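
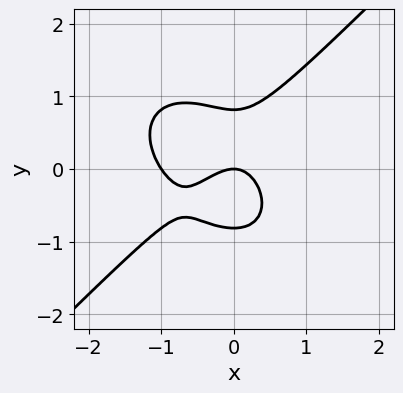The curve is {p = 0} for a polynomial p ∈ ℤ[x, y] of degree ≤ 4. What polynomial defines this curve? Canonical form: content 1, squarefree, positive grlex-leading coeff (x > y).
3*x^3 - 3*y^3 + 3*x^2 + 2*y

(a) The degree is 3 — the shape is more complex than any degree-2 curve.
(b) Checking where it meets the axes: one y-axis crossing is at y = 0; among the integer gridlines, it crosses the x-axis at x ∈ {-1, 0}.
(c) Putting this together gives p.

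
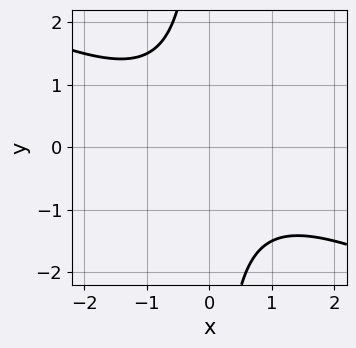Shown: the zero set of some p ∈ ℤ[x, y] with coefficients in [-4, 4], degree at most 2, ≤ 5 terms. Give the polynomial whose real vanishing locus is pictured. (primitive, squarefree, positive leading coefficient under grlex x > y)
First, deg p = 2.
Next, from the axis intercepts and sections: no x-intercept at any integer in the box; the curve avoids every integer y-axis point in the box.
Finally, together with the visible shape, these determine p as stated.

x^2 + 2*x*y + 2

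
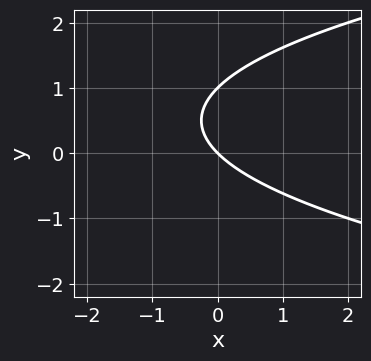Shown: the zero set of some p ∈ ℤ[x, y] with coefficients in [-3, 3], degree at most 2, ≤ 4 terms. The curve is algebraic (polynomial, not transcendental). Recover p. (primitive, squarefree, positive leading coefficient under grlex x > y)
y^2 - x - y

(a) deg p = 2. A generic line meets the curve in up to 2 points.
(b) Checking where it meets the axes: among the integer gridlines, it crosses the y-axis at y ∈ {0, 1}; it crosses the x-axis at the gridline x = 0.
(c) Solving for integer coefficients yields p as stated.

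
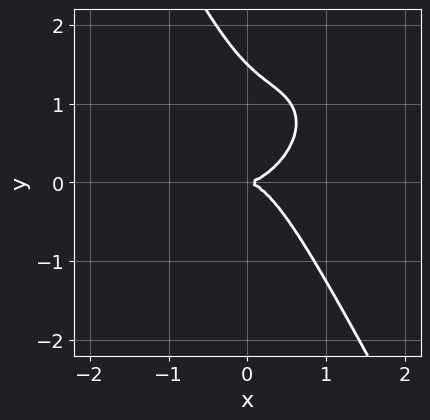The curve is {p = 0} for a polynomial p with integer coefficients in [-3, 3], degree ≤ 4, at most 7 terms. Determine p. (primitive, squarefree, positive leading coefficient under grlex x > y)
3*x^3 - 2*x^2*y + 2*x*y^2 + 2*y^3 - 3*y^2

Degree: the shape is more complex than any degree-2 curve, so deg p = 3.
From the visible intercepts: one y-axis crossing is at y = 0; it meets the x-axis at x = 0 (among the integer gridlines).
Matching integer coefficients to the picture gives p.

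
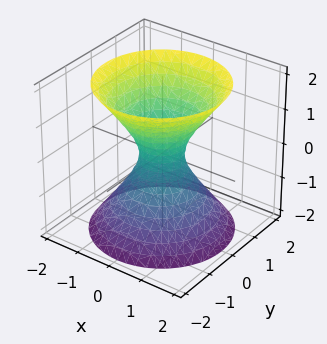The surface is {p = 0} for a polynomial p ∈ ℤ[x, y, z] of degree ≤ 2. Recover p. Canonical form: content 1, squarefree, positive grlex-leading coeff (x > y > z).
3*x^2 + 3*y^2 - 2*z^2 - 1

(a) deg p = 2. One connected sheet with a waist; a quadric.
(b) Symmetries: the z-axis is an axis of rotation, so x and y enter only as x² + y²; the z ↦ −z reflection is a symmetry, so z appears only in even powers.
(c) Against the integer gridlines: the surface avoids every integer z-axis point in the box; a circular section at z = -1 has radius exactly 1.
(d) Fitting integer coefficients to these (and the overall shape) gives p.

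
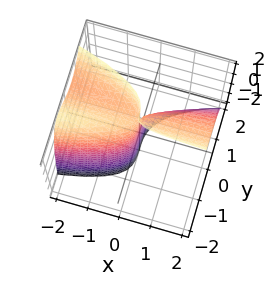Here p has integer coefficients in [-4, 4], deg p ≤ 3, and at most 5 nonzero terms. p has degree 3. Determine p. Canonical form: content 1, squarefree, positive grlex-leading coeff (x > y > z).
Degree: the shape is more complex than any degree-2 surface, so deg p = 3.
From the axis intercepts and sections: it crosses the x-axis at the gridline x = 0; the visible z-axis segment lies entirely on the surface; it meets the y-axis at y = 0 (among the integer gridlines).
Assembling these constraints gives the stated polynomial.

x*y*z + 3*y^3 + 2*x*z - 3*x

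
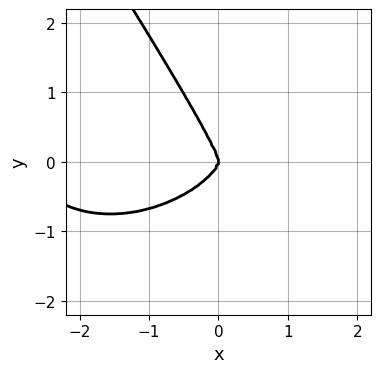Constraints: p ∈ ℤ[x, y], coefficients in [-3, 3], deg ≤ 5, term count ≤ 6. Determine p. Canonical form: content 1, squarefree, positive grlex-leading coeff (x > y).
x^4 + x^3*y + 3*x*y^3 + 2*y^4 + 3*x^3

First, deg p = 4.
Next, from the axis intercepts and sections: it crosses the y-axis at the gridline y = 0; it meets the x-axis at x = 0 (among the integer gridlines).
Finally, assembling these constraints gives the stated polynomial.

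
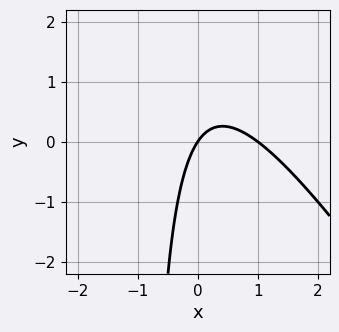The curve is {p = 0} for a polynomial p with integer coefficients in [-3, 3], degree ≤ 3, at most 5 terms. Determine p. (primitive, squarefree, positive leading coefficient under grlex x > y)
3*x^2 + 2*x*y - 3*x + 2*y

(a) The degree is 2 — the shape is more complex than any degree-1 curve.
(b) Observable constraints: the x-axis gridline crossings are at x ∈ {0, 1}; it crosses the y-axis at the gridline y = 0.
(c) Matching integer coefficients to the picture gives p.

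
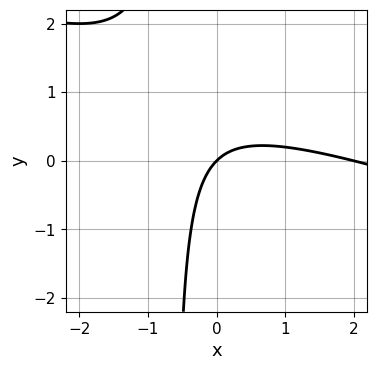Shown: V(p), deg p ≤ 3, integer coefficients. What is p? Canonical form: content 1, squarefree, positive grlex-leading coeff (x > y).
x^2 + 3*x*y - 2*x + 2*y

1. The degree is 2 — no degree-1 curve has this shape.
2. From the visible intercepts: among the integer gridlines, it crosses the x-axis at x ∈ {0, 2}; it crosses the y-axis at the gridline y = 0.
3. Putting this together gives p.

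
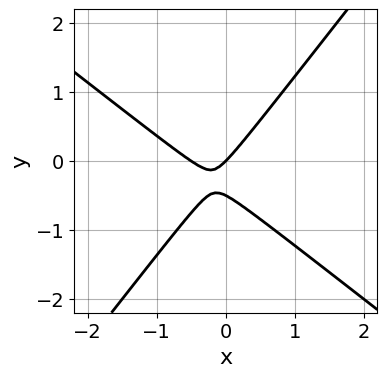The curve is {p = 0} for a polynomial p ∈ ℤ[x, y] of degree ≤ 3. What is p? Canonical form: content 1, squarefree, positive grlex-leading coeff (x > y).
2*x^2 + x*y - 2*y^2 + x - y

1. The degree is 2 — the shape is more complex than any degree-1 curve.
2. Checking where it meets the axes: it meets the y-axis at y = 0 (among the integer gridlines); one x-axis crossing is at x = 0.
3. Assembling these constraints gives the stated polynomial.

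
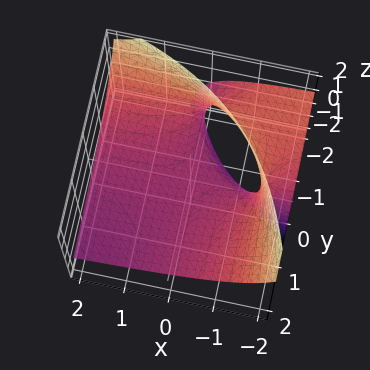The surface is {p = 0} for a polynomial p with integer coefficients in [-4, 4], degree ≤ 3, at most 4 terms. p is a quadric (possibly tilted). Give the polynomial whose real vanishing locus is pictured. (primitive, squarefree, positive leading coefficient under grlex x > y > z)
x*y + 2*x*z + 2*y*z + 3*z

(a) The degree is 2 — the shape is more complex than any degree-1 surface.
(b) Checking where it meets the axes: the visible y-axis segment lies entirely on the surface; it meets the z-axis at z = 0 (among the integer gridlines); the visible x-axis segment lies entirely on the surface.
(c) Fitting integer coefficients to these (and the overall shape) gives p.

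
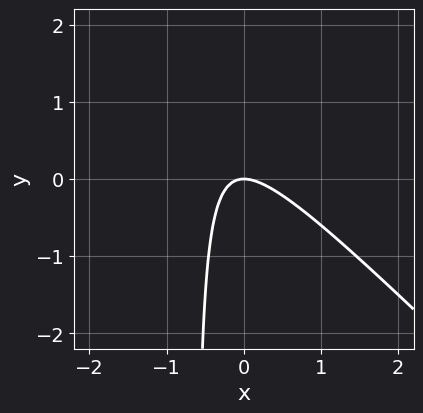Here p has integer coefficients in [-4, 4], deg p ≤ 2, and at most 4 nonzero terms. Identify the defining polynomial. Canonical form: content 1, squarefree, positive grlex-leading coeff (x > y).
First, the degree is 2 — no degree-1 curve has this shape.
Then, reading off the gridlines: one x-axis crossing is at x = 0; it meets the y-axis at y = 0 (among the integer gridlines).
Finally, together with the visible shape, these determine p as stated.

3*x^2 + 3*x*y + 2*y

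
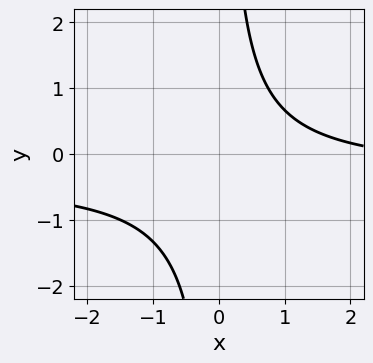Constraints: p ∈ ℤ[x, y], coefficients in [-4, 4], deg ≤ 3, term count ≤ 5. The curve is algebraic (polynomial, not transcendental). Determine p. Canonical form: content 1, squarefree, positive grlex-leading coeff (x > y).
1. The degree is 2 — no degree-1 curve has this shape.
2. Against the integer gridlines: it misses every integer gridline on the y-axis; it misses every integer gridline on the x-axis.
3. Fitting integer coefficients to these (and the overall shape) gives p.

3*x*y + x - 3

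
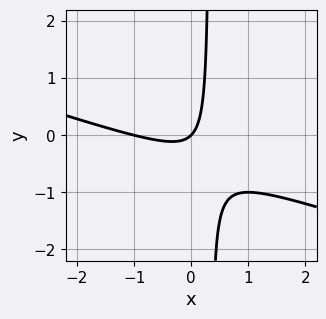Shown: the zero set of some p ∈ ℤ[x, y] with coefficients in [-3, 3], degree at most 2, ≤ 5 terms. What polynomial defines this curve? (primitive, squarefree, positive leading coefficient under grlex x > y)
x^2 + 3*x*y + x - y

1. Degree: a generic line meets the curve in up to 2 points, so deg p = 2.
2. Against the integer gridlines: it meets the y-axis at y = 0 (among the integer gridlines); the x-axis gridline crossings are at x ∈ {-1, 0}.
3. Solving for integer coefficients yields p as stated.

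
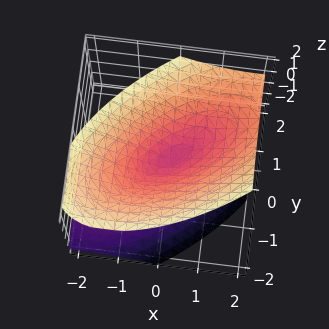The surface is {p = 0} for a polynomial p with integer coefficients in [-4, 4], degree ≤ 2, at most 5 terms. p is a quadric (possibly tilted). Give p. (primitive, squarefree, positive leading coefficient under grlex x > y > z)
(a) deg p = 2. No degree-1 surface has this shape.
(b) From the axis intercepts and sections: one x-axis crossing is at x = 0; it meets the z-axis at z = 0 (among the integer gridlines).
(c) Fitting integer coefficients to these (and the overall shape) gives p.

2*x^2 - 3*x*y - x*z + 3*y^2 - 3*z^2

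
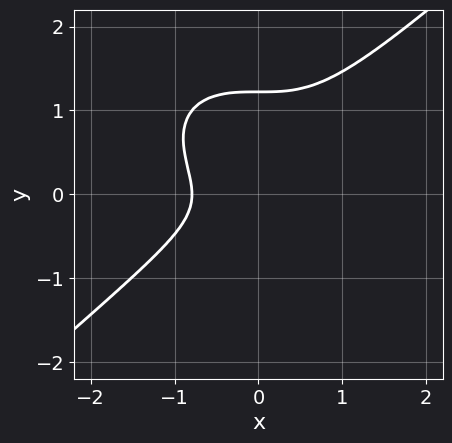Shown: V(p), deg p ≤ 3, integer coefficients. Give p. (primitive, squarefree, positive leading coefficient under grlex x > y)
2*x^3 - 3*y^3 + 3*y^2 + 1

First, deg p = 3. The shape is more complex than any degree-2 curve.
Finally, putting this together gives p.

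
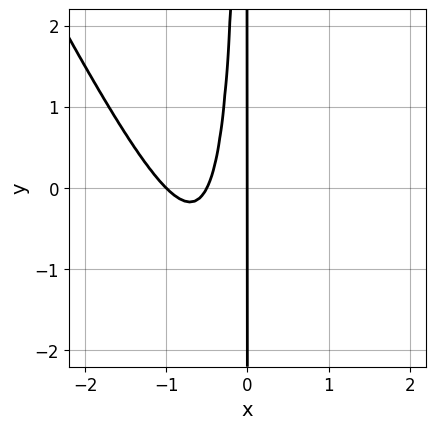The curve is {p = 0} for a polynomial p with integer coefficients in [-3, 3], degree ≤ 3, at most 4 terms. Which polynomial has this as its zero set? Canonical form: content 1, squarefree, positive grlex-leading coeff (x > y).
2*x^3 + x^2*y + 3*x^2 + x

First, degree: a generic line meets the curve in up to 3 points, so deg p = 3.
Then, from the visible intercepts: the x-axis gridline crossings are at x ∈ {-1, 0}; every point of the y-axis in the box is on the curve.
Finally, matching integer coefficients to the picture gives p.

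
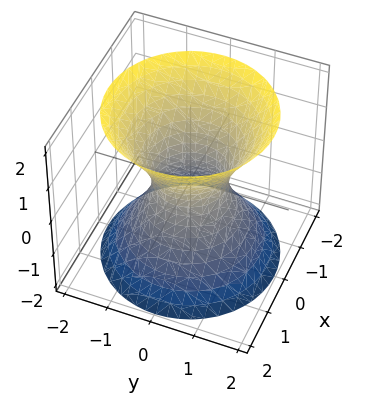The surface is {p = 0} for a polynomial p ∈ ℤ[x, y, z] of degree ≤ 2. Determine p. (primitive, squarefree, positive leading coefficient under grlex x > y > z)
First, the degree is 2 — a generic line meets the surface in up to 2 points.
Next, symmetries: the z-axis is an axis of rotation, so x and y enter only as x² + y².
Next, from the axis intercepts and sections: no z-intercept at any integer in the box; a circular section at z = 0 has radius between 0 and 1.
Finally, assembling these constraints gives the stated polynomial.

3*x^2 + 3*y^2 - 2*z^2 - 2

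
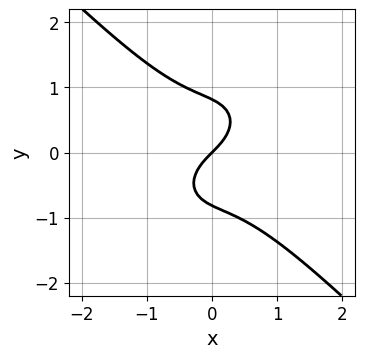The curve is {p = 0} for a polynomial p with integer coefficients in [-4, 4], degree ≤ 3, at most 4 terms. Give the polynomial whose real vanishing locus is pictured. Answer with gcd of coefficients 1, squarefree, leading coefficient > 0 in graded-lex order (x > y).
The degree is 3 — a generic line meets the curve in up to 3 points.
Checking where it meets the axes: it crosses the x-axis at the gridline x = 0; one y-axis crossing is at y = 0.
Matching integer coefficients to the picture gives p.

3*x^3 + 3*y^3 + 2*x - 2*y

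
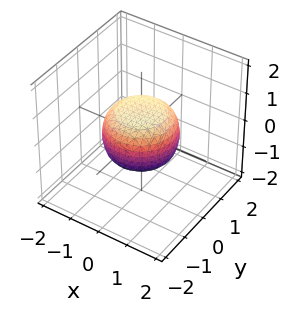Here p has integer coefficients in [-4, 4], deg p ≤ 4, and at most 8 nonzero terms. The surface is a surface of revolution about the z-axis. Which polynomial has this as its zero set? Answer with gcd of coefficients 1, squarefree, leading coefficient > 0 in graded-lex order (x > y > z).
2*x^4 + 4*x^2*y^2 + 2*y^4 - x^2 - y^2 + 3*z^2 - 2

(a) Degree: no degree-3 surface has this shape, so deg p = 4.
(b) By symmetry, the surface is invariant under rotation about z: p = q(x² + y², z).
(c) Reading off the gridlines: a circular section at z = 0 has radius between 1 and 2.
(d) Putting this together gives p.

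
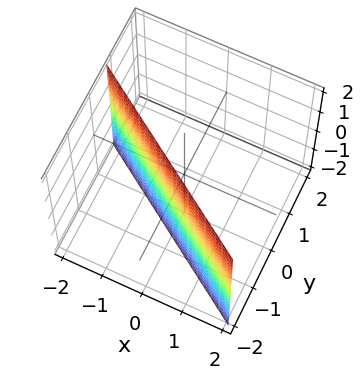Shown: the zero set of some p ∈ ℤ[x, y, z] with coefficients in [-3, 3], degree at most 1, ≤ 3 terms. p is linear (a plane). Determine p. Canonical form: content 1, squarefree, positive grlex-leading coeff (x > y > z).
The degree is 1 — every cross-section is a straight line — this is a plane.
From the visible intercepts: it crosses the x-axis at the gridline x = -1; it misses every integer gridline on the z-axis.
The integer polynomial consistent with all of this is the stated p.

2*x + 3*y + 2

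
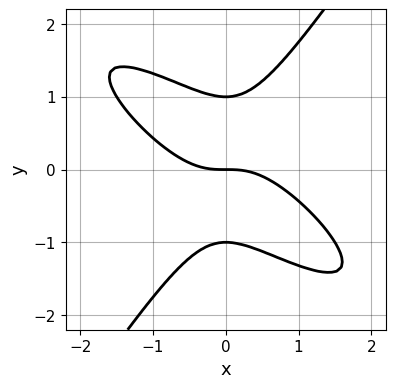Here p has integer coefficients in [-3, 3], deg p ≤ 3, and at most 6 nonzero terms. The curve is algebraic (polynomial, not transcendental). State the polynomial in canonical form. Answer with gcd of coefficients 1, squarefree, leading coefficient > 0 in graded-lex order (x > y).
2*x^3 + 3*x^2*y - 2*y^3 + 2*y

1. deg p = 3. A generic line meets the curve in up to 3 points.
2. Observable constraints: it meets the x-axis at x = 0 (among the integer gridlines); among the integer gridlines, it crosses the y-axis at y ∈ {-1, 0, 1}.
3. Assembling these constraints gives the stated polynomial.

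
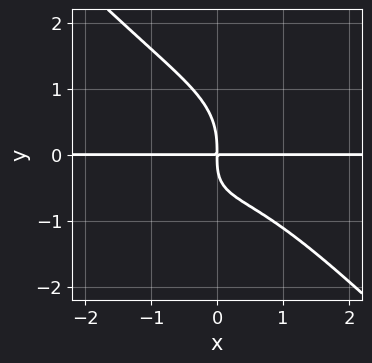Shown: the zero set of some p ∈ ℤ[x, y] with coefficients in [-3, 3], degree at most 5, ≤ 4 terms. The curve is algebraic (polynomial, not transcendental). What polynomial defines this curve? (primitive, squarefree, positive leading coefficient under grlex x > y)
(a) deg p = 4. No degree-3 curve has this shape.
(b) From the visible intercepts: the visible x-axis segment lies entirely on the curve.
(c) Solving for integer coefficients yields p as stated.

2*x^3*y + 2*y^4 + 2*x*y^2 + 3*x*y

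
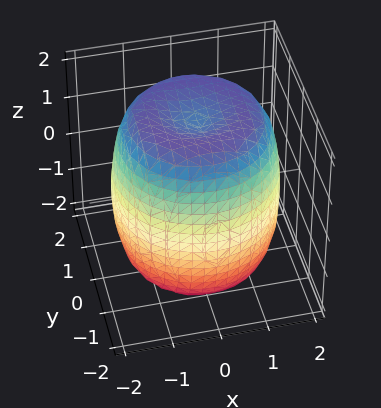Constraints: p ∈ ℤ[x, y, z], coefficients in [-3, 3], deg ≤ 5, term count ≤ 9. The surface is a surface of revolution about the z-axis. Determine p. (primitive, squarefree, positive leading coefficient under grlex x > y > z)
x^4 + 2*x^2*y^2 + y^4 - 2*x^2 - 2*y^2 + z^2 - 3

(a) Degree: a generic line meets the surface in up to 4 points, so deg p = 4.
(b) Symmetries: the z-axis is an axis of rotation, so x and y enter only as x² + y².
(c) From the visible intercepts: a circular section at z = 0 has radius between 1 and 2.
(d) Putting this together gives p.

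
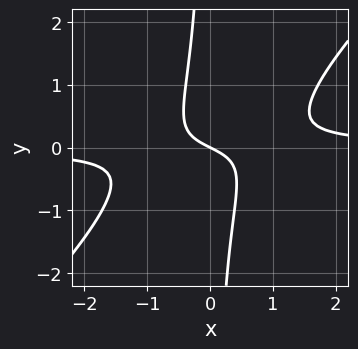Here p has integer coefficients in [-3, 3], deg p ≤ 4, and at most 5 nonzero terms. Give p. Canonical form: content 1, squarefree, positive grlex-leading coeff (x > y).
3*x^2*y - 3*x*y^2 - x - 2*y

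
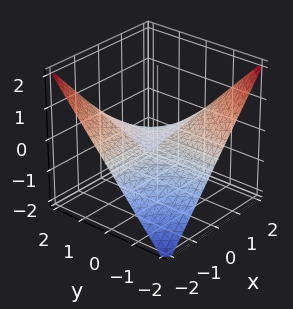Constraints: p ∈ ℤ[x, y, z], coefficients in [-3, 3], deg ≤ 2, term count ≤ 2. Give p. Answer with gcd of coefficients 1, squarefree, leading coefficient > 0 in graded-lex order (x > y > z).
x*y + 2*z

First, deg p = 2. A hyperbolic paraboloid; a quadric.
Next, from the visible intercepts: one z-axis crossing is at z = 0; the visible x-axis segment lies entirely on the surface; every point of the y-axis in the box is on the surface.
Finally, assembling these constraints gives the stated polynomial.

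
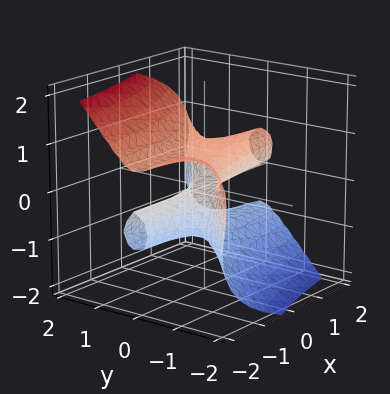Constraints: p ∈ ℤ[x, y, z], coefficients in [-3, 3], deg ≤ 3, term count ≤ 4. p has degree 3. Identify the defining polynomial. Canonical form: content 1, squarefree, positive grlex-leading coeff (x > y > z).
3*x*y^2 - 3*y^3 + 3*z^3 - 2*z

First, deg p = 3.
Next, from the axis intercepts and sections: the visible x-axis segment lies entirely on the surface; one z-axis crossing is at z = 0.
Finally, matching integer coefficients to the picture gives p.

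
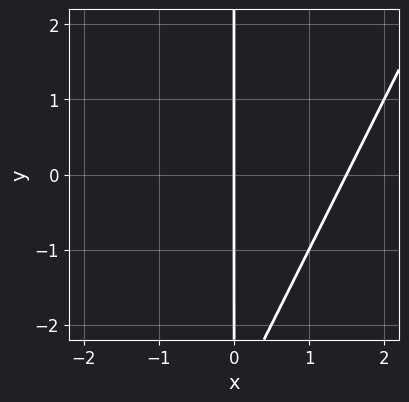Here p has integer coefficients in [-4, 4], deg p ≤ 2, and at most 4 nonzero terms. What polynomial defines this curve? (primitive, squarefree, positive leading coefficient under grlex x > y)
2*x^2 - x*y - 3*x

deg p = 2. No degree-1 curve has this shape.
Checking where it meets the axes: the visible y-axis segment lies entirely on the curve; it meets the x-axis at x = 0 (among the integer gridlines).
Assembling these constraints gives the stated polynomial.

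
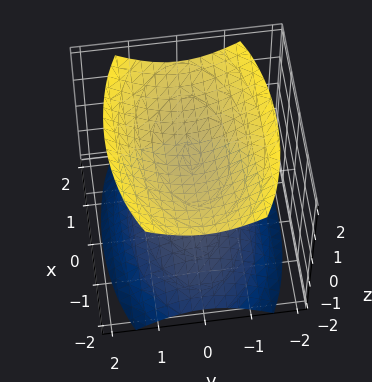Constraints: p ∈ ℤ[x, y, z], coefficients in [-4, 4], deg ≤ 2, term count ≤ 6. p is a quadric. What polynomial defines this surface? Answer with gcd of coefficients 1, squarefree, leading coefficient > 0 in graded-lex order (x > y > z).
I count 2 distinct pieces. They look like related sheets of one shape, so recover p as a whole.
deg p = 2. Two separate bowl-shaped sheets opening away from each other; a quadric.
Symmetries: it's symmetric under x → −x, forcing even powers of x; it's symmetric under z → −z, forcing even powers of z; the y ↦ −y reflection is a symmetry, so y appears only in even powers.
Observable constraints: the surface avoids every integer y-axis point in the box; among the integer gridlines, it crosses the z-axis at z ∈ {-1, 1}; the surface avoids every integer x-axis point in the box.
Matching integer coefficients to the picture gives p.

x^2 + 3*y^2 - 3*z^2 + 3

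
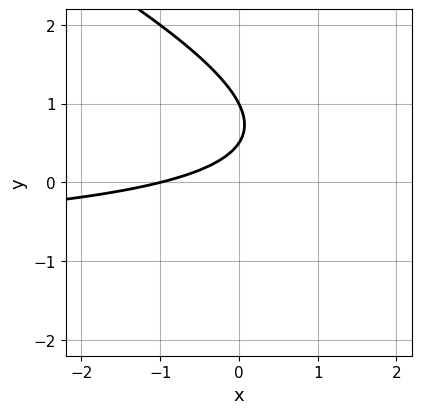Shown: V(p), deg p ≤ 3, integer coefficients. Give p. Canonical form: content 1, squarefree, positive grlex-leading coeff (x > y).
x*y + 2*y^2 + x - 3*y + 1

1. The degree is 2 — no degree-1 curve has this shape.
2. From the axis intercepts and sections: one x-axis crossing is at x = -1; it crosses the y-axis at the gridline y = 1.
3. Putting this together gives p.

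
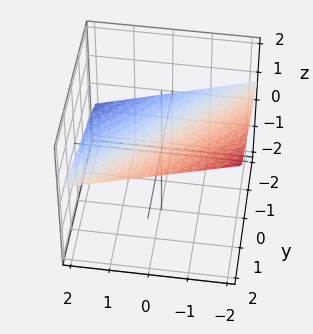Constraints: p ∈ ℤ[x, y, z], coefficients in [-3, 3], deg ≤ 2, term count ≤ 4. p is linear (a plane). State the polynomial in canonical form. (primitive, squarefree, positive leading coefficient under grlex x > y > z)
deg p = 1. The surface is flat (a plane).
Checking where it meets the axes: it meets the x-axis at x = 2 (among the integer gridlines); it meets the y-axis at y = -2 (among the integer gridlines).
Together with the visible shape, these determine p as stated.

x - y + 3*z - 2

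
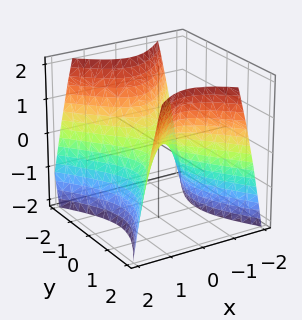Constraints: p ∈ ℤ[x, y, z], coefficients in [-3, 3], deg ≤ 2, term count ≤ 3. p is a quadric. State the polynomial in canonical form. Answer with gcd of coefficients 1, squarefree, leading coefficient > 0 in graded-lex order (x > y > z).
First, degree: a saddle surface; a quadric, so deg p = 2.
Next, symmetries: mirror symmetry y ↦ −y ⇒ only even powers of y; it's symmetric under x → −x, forcing even powers of x.
Next, from the visible intercepts: one z-axis crossing is at z = 0; it meets the x-axis at x = 0 (among the integer gridlines); one y-axis crossing is at y = 0.
Finally, matching integer coefficients to the picture gives p.

3*x^2 - 2*y^2 + 2*z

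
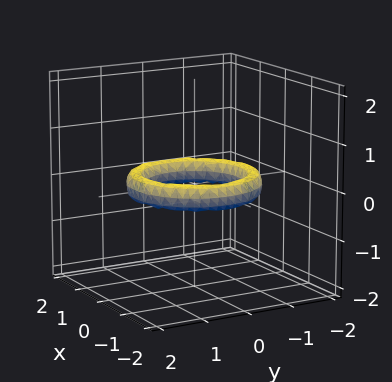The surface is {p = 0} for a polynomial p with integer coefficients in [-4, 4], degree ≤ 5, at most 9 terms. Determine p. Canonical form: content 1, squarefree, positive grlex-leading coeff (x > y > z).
x^4 + 2*x^2*y^2 + y^4 - 3*x^2 - 3*y^2 + 3*z^2 + 2

deg p = 4. The shape is more complex than any degree-3 surface.
By symmetry, every cross-section ⟂ z is a circle, so x, y appear only via x² + y².
From the visible intercepts: the x-axis gridline crossings are at x ∈ {-1, 1}; no z-intercept at any integer in the box.
Solving for integer coefficients yields p as stated. Check: (0, -1, 0) on the y-axis lies on the surface, and p(0, -1, 0) = 0. ✓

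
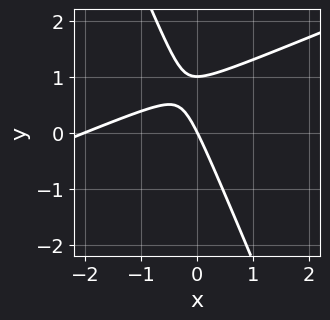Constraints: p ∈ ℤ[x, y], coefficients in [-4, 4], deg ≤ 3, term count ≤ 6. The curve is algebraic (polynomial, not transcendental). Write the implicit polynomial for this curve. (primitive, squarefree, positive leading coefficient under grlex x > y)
x^2 - 2*x*y - y^2 + 2*x + y

Degree: the shape is more complex than any degree-1 curve, so deg p = 2.
Reading off the gridlines: the y-axis gridline crossings are at y ∈ {0, 1}; among the integer gridlines, it crosses the x-axis at x ∈ {-2, 0}.
The integer polynomial consistent with all of this is the stated p.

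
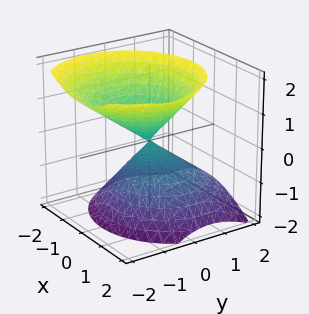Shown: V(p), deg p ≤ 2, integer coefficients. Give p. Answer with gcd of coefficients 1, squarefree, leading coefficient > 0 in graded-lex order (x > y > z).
1. I count 2 distinct pieces.
2. Degree: the shape is more complex than any degree-1 surface, so deg p = 2.
3. From the visible intercepts: one y-axis crossing is at y = 0; one x-axis crossing is at x = 0; it crosses the z-axis at the gridline z = 0.
4. Matching integer coefficients to the picture gives p.

3*x^2 + 3*y^2 + 2*y*z - 3*z^2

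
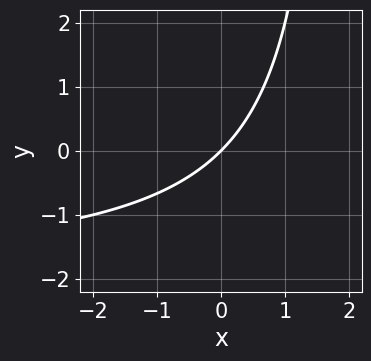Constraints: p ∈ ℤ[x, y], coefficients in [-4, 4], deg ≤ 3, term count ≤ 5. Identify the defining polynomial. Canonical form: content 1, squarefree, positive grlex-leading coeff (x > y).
First, degree: the shape is more complex than any degree-1 curve, so deg p = 2.
Then, reading off the gridlines: it meets the x-axis at x = 0 (among the integer gridlines); it crosses the y-axis at the gridline y = 0.
Finally, assembling these constraints gives the stated polynomial.

x*y + 2*x - 2*y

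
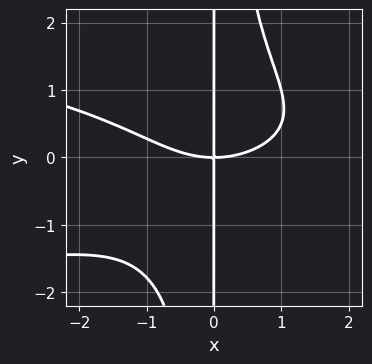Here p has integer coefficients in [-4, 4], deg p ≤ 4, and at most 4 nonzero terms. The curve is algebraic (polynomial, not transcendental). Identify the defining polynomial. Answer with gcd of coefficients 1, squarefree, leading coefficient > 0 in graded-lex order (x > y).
2*x^2*y^2 + x^3 - 3*x*y

First, the degree is 4 — no degree-3 curve has this shape.
Next, from the axis intercepts and sections: it meets the x-axis at x = 0 (among the integer gridlines); the visible y-axis segment lies entirely on the curve.
Finally, assembling these constraints gives the stated polynomial.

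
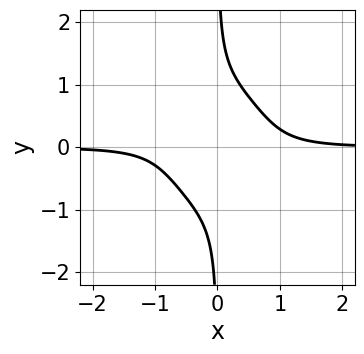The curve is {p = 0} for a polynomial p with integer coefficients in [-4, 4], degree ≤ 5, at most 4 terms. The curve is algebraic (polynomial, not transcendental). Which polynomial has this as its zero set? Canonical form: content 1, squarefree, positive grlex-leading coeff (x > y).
Degree: the shape is more complex than any degree-3 curve, so deg p = 4.
From the visible intercepts: the curve avoids every integer x-axis point in the box; it misses every integer gridline on the y-axis.
Solving for integer coefficients yields p as stated.

3*x^3*y + x^2*y^2 + 2*x*y^3 - 1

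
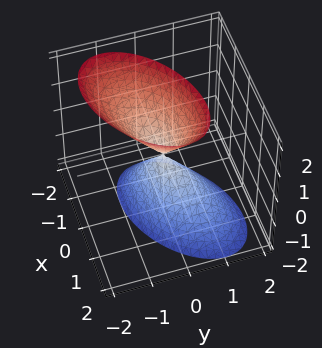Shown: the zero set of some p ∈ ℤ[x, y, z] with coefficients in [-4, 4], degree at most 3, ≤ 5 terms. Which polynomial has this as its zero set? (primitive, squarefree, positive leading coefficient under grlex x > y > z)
2*x^2 - 2*x*y + 3*y^2 + y*z - z^2

I count 2 distinct pieces. Treating them together as one polynomial.
Degree: no degree-1 surface has this shape, so deg p = 2.
Against the integer gridlines: it meets the y-axis at y = 0 (among the integer gridlines); it crosses the x-axis at the gridline x = 0.
Solving for integer coefficients yields p as stated.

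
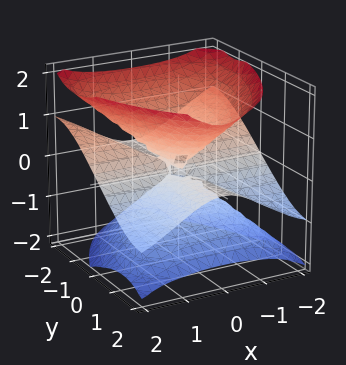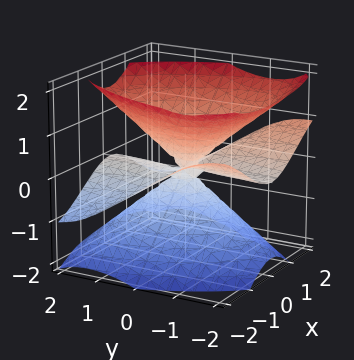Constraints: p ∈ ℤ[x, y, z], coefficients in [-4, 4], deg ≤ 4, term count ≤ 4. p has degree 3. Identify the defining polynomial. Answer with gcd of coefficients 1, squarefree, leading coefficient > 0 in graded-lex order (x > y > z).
2*x^2*y + 3*x^2*z + 2*y^2*z - 3*z^3

First, the degree is 3 — no degree-2 surface has this shape.
Next, from the axis intercepts and sections: every point of the x-axis in the box is on the surface; the visible y-axis segment lies entirely on the surface.
Finally, together with the visible shape, these determine p as stated.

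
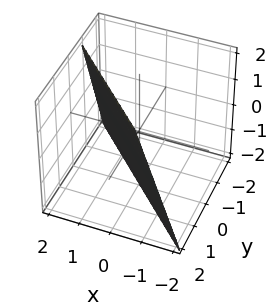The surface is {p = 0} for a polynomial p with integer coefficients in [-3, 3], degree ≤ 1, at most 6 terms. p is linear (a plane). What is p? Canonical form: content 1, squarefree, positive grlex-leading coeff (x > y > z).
3*x + 3*y - z - 2

deg p = 1. The surface is flat (a plane).
From the visible intercepts: it meets the z-axis at z = -2 (among the integer gridlines).
Putting this together gives p.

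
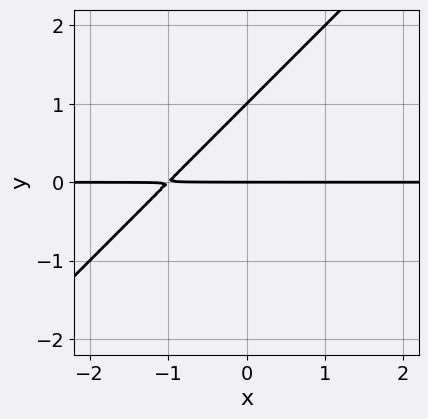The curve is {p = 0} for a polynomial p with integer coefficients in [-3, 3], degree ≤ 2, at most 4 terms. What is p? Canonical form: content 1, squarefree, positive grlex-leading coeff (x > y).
x*y - y^2 + y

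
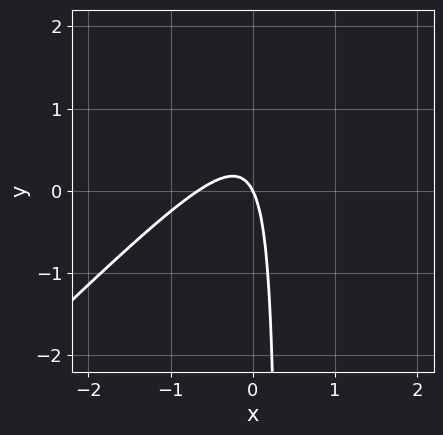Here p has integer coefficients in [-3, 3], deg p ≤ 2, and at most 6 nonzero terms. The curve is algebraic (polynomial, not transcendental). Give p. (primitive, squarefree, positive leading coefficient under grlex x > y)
deg p = 2.
Reading off the gridlines: it meets the x-axis at x = 0 (among the integer gridlines); one y-axis crossing is at y = 0.
Assembling these constraints gives the stated polynomial.

3*x^2 - 3*x*y + 2*x + y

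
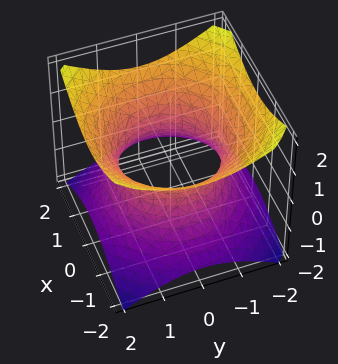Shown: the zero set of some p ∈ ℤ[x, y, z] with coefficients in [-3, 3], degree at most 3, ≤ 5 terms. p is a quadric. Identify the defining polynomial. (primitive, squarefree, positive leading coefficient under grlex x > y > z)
2*x^2 + 2*y^2 - 3*z^2 - 3

1. Degree: an hourglass — one-sheet hyperboloid; a quadric, so deg p = 2.
2. Symmetry: the z-axis is an axis of rotation, so x and y enter only as x² + y²; it's symmetric under z → −z, forcing even powers of z.
3. Against the integer gridlines: a circular section at z = -1 has radius between 1 and 2; the surface avoids every integer z-axis point in the box.
4. Putting this together gives p.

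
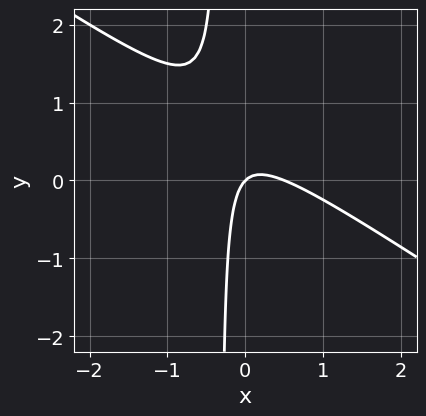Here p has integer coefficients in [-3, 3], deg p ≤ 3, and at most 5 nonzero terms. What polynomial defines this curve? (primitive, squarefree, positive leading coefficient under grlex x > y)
First, deg p = 2. A generic line meets the curve in up to 2 points.
Next, from the axis intercepts and sections: one x-axis crossing is at x = 0; it crosses the y-axis at the gridline y = 0.
Finally, assembling these constraints gives the stated polynomial.

2*x^2 + 3*x*y - x + y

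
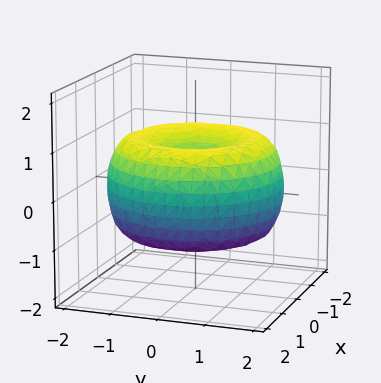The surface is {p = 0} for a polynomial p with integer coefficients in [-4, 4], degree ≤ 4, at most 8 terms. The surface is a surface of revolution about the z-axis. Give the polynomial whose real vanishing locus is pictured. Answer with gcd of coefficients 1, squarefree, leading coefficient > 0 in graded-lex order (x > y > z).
x^4 + 2*x^2*y^2 + y^4 - 3*x^2 - 3*y^2 + 3*z^2 - 1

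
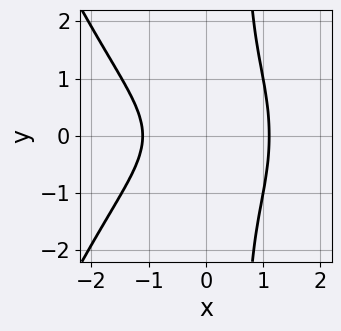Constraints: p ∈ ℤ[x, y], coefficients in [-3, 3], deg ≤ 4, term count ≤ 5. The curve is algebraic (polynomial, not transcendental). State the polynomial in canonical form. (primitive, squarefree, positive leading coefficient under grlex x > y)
2*x^4 + 3*x*y^2 - 2*y^2 - 3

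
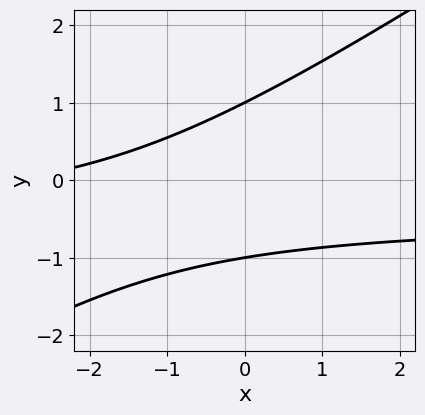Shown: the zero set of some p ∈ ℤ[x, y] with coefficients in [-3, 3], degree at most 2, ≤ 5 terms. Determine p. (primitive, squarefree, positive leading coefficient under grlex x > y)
First, degree: no degree-1 curve has this shape, so deg p = 2.
Next, reading off the gridlines: among the integer gridlines, it crosses the y-axis at y ∈ {-1, 1}; no x-intercept at any integer in the box.
Finally, together with the visible shape, these determine p as stated.

2*x*y - 3*y^2 + x + 3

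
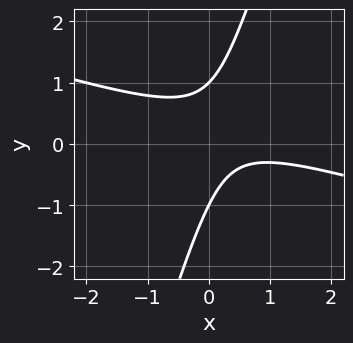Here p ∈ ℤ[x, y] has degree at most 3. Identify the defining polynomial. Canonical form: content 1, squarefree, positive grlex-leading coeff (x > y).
deg p = 2. A generic line meets the curve in up to 2 points.
From the visible intercepts: no x-intercept at any integer in the box; among the integer gridlines, it crosses the y-axis at y ∈ {-1, 1}.
The integer polynomial consistent with all of this is the stated p.

x^2 + 3*x*y - y^2 - x + 1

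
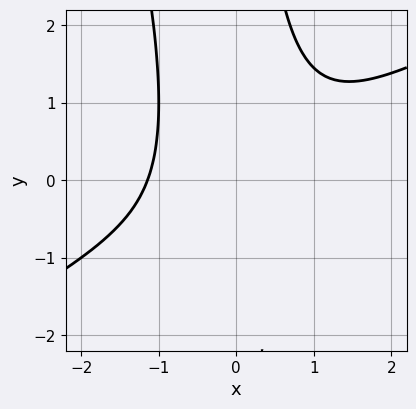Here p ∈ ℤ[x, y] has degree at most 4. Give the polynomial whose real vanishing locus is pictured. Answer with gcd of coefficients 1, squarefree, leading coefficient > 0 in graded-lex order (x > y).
1. deg p = 3.
2. Reading off the gridlines: it misses every integer gridline on the y-axis.
3. Together with the visible shape, these determine p as stated.

2*x^3 - 3*x^2*y - x*y^2 + y + 3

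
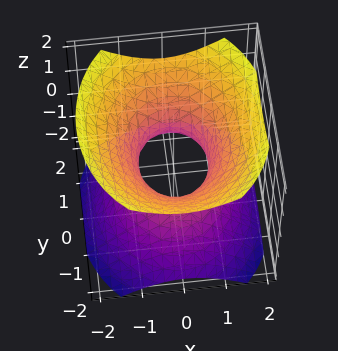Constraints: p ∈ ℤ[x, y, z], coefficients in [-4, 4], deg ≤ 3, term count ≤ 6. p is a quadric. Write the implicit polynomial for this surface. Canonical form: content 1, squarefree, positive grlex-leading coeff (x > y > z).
1. Degree: an hourglass — one-sheet hyperboloid; a quadric, so deg p = 2.
2. Symmetries: it's symmetric under z → −z, forcing even powers of z; the y ↦ −y reflection is a symmetry, so y appears only in even powers; the x ↦ −x reflection is a symmetry, so x appears only in even powers.
3. From the visible intercepts: the y-axis gridline crossings are at y ∈ {-1, 1}; the surface avoids every integer z-axis point in the box.
4. Matching integer coefficients to the picture gives p.

3*x^2 + 2*y^2 - 3*z^2 - 2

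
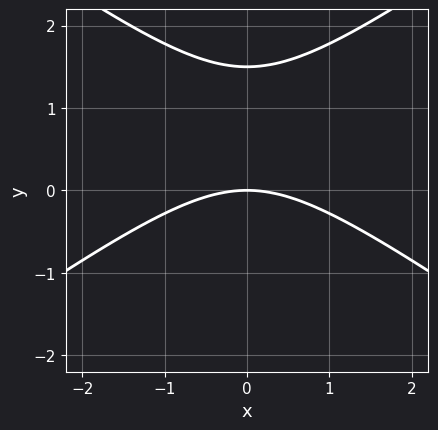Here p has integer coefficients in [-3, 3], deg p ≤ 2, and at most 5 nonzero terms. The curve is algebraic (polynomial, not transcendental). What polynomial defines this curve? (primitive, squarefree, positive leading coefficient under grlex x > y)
x^2 - 2*y^2 + 3*y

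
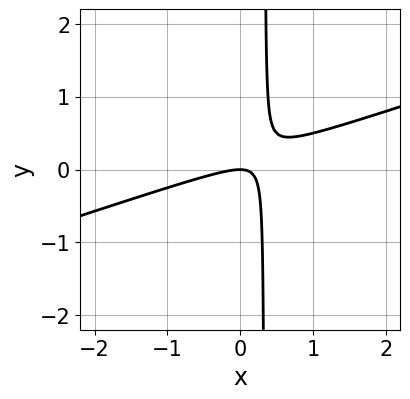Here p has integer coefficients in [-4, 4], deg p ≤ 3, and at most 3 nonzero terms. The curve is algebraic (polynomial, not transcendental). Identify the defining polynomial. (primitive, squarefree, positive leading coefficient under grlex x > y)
1. deg p = 2. The shape is more complex than any degree-1 curve.
2. From the axis intercepts and sections: it meets the x-axis at x = 0 (among the integer gridlines); it crosses the y-axis at the gridline y = 0.
3. Fitting integer coefficients to these (and the overall shape) gives p.

x^2 - 3*x*y + y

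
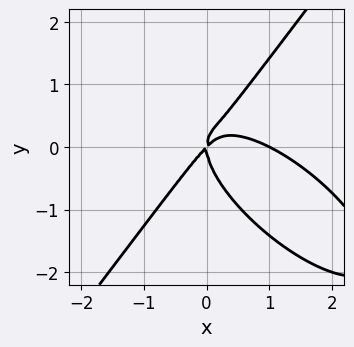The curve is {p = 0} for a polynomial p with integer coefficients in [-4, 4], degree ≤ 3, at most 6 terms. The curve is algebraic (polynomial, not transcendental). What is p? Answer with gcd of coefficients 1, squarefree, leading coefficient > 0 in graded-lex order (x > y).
First, the degree is 3 — a generic line meets the curve in up to 3 points.
Next, from the axis intercepts and sections: among the integer gridlines, it crosses the x-axis at x ∈ {0, 1}; one y-axis crossing is at y = 0.
Finally, assembling these constraints gives the stated polynomial.

x^3 + x^2*y - y^3 - x^2 + x*y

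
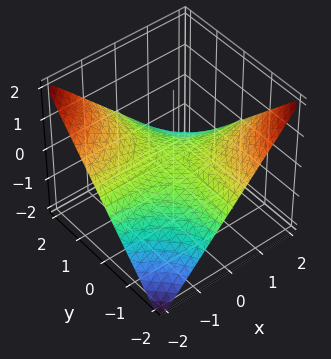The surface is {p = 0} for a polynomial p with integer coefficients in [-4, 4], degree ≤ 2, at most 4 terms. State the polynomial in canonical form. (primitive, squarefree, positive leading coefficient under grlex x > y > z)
x*y + 2*z

1. Degree: a saddle surface; a quadric, so deg p = 2.
2. Reading off the gridlines: the visible x-axis segment lies entirely on the surface; the visible y-axis segment lies entirely on the surface; it crosses the z-axis at the gridline z = 0.
3. The integer polynomial consistent with all of this is the stated p.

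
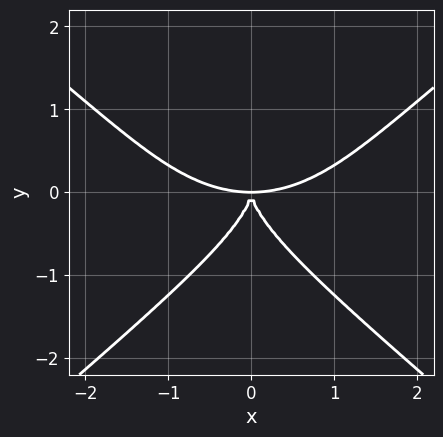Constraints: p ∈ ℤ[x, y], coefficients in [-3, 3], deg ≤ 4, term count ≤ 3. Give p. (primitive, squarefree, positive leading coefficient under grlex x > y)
(a) The degree is 4 — a generic line meets the curve in up to 4 points.
(b) Symmetries: it's symmetric under x → −x, forcing even powers of x.
(c) Observable constraints: one x-axis crossing is at x = 0; it crosses the y-axis at the gridline y = 0.
(d) Matching integer coefficients to the picture gives p.

x^4 - 2*y^4 - 3*x^2*y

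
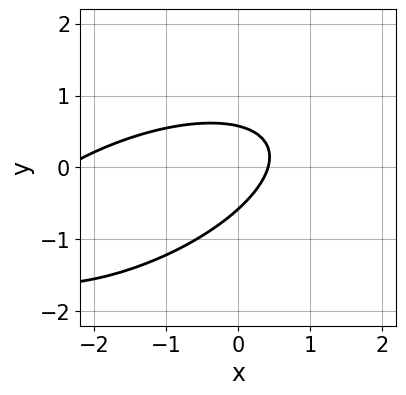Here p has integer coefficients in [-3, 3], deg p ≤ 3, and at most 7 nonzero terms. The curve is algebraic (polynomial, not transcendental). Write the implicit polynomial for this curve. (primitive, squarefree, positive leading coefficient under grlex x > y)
x^2 - 2*x*y + 3*y^2 + 2*x - 1

(a) deg p = 2.
(b) Matching integer coefficients to the picture gives p.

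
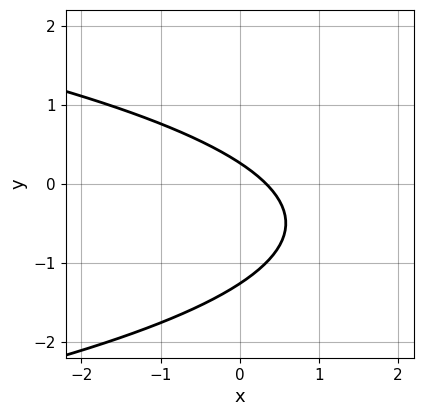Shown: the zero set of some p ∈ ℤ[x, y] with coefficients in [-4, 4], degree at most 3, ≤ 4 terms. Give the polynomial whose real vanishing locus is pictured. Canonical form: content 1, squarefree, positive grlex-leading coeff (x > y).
3*y^2 + 3*x + 3*y - 1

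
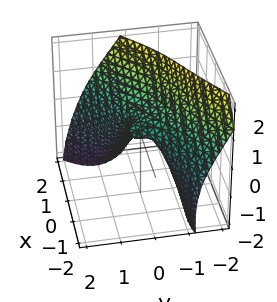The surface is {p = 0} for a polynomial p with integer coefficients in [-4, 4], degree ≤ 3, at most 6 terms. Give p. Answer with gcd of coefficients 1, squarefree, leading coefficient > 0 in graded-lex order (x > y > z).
x^3 - 3*x*y*z - 3*y^3 - 2*z^2 + z

Degree: a generic line meets the surface in up to 3 points, so deg p = 3.
Checking where it meets the axes: it crosses the x-axis at the gridline x = 0; it meets the y-axis at y = 0 (among the integer gridlines); it meets the z-axis at z = 0 (among the integer gridlines).
Assembling these constraints gives the stated polynomial.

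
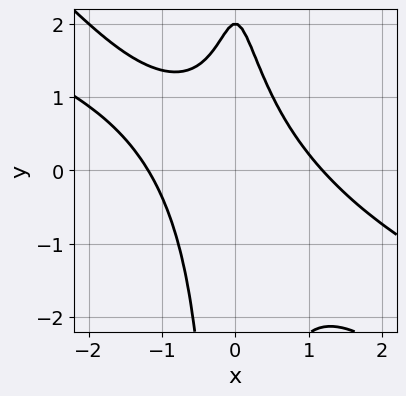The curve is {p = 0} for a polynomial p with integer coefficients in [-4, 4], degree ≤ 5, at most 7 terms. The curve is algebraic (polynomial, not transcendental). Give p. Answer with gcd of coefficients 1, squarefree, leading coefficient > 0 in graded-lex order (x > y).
First, the degree is 4 — the shape is more complex than any degree-3 curve.
Then, observable constraints: it meets the y-axis at y = 2 (among the integer gridlines).
Finally, the integer polynomial consistent with all of this is the stated p.

x^4 + 3*x^3*y + 2*x^2*y^2 + y - 2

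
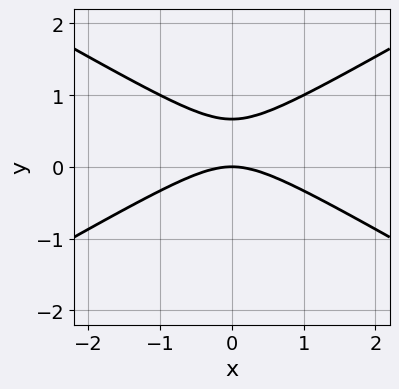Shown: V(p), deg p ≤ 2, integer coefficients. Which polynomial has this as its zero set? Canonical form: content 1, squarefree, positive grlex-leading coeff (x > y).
x^2 - 3*y^2 + 2*y

(a) Degree: a generic line meets the curve in up to 2 points, so deg p = 2.
(b) Symmetries: the x ↦ −x reflection is a symmetry, so x appears only in even powers.
(c) Reading off the gridlines: it meets the x-axis at x = 0 (among the integer gridlines); it crosses the y-axis at the gridline y = 0.
(d) Matching integer coefficients to the picture gives p.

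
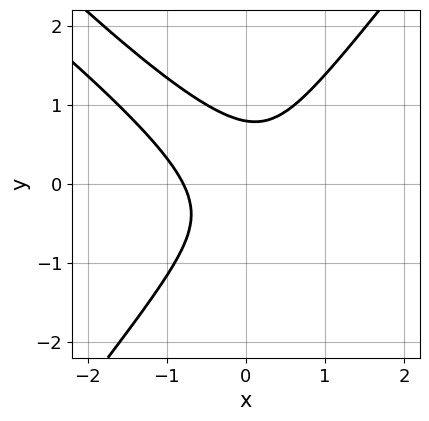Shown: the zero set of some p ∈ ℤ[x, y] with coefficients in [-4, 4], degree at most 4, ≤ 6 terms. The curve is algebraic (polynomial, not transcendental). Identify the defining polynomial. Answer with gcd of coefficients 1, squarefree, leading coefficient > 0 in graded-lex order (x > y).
First, the degree is 3 — the shape is more complex than any degree-2 curve.
Finally, putting this together gives p.

2*x^3 + 3*x^2*y - x*y^2 - 2*y^3 + 1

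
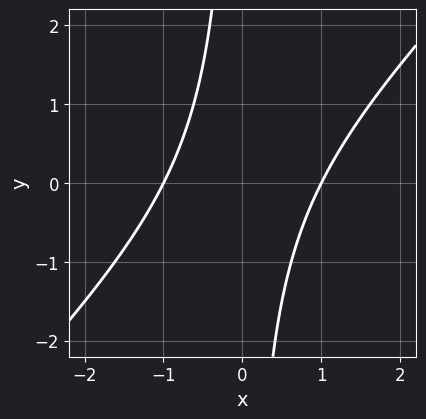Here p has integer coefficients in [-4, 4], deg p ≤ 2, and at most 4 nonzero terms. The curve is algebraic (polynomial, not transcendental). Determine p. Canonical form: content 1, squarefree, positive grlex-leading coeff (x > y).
x^2 - x*y - 1

First, degree: a generic line meets the curve in up to 2 points, so deg p = 2.
Next, observable constraints: the curve avoids every integer y-axis point in the box; the x-axis gridline crossings are at x ∈ {-1, 1}.
Finally, together with the visible shape, these determine p as stated.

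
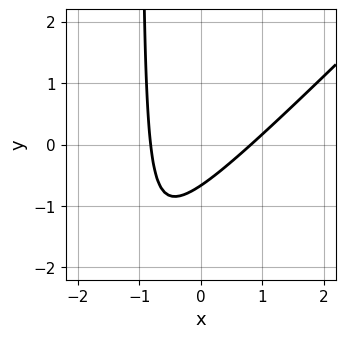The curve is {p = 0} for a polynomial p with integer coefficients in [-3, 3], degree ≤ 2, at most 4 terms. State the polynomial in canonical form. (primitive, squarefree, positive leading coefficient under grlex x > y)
(a) Degree: a generic line meets the curve in up to 2 points, so deg p = 2.
(b) The integer polynomial consistent with all of this is the stated p.

3*x^2 - 3*x*y - 3*y - 2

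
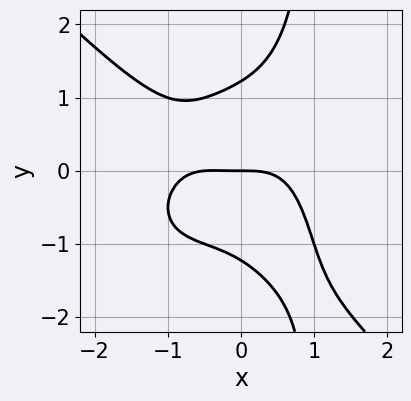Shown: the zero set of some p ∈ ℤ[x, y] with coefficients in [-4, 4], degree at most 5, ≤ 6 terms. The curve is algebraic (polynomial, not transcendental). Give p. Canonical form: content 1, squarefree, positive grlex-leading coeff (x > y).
2*x^4 + 2*x*y^3 + x^3 - 2*y^3 + 3*y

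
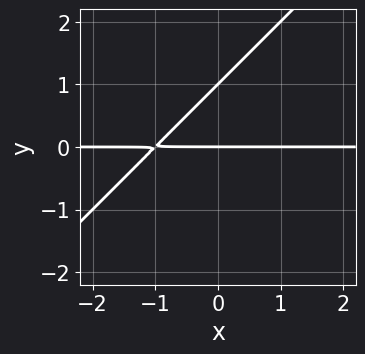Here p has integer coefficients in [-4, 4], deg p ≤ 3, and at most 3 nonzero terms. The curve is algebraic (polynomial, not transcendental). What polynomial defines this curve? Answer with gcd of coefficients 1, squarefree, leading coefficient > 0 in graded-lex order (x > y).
x*y - y^2 + y

(a) deg p = 2.
(b) From the visible intercepts: the visible x-axis segment lies entirely on the curve; the y-axis gridline crossings are at y ∈ {0, 1}.
(c) Together with the visible shape, these determine p as stated.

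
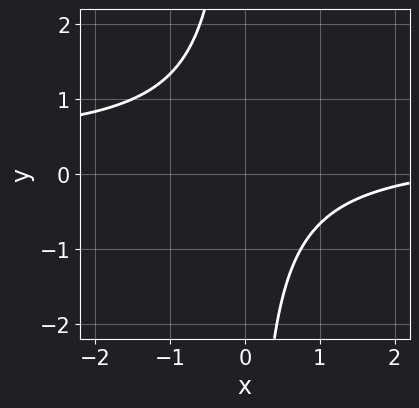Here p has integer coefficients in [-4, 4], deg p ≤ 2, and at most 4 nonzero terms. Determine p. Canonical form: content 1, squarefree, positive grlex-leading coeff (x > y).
3*x*y - x + 3

1. The degree is 2 — no degree-1 curve has this shape.
2. Against the integer gridlines: the curve avoids every integer y-axis point in the box; it misses every integer gridline on the x-axis.
3. These observations pin down the coefficients.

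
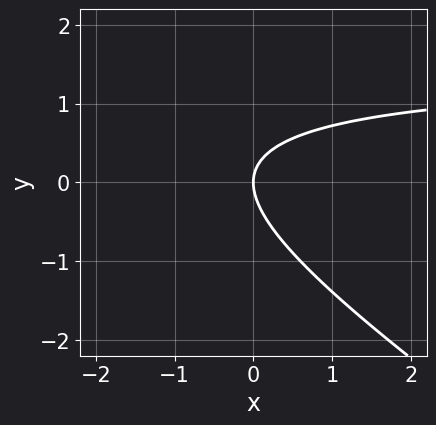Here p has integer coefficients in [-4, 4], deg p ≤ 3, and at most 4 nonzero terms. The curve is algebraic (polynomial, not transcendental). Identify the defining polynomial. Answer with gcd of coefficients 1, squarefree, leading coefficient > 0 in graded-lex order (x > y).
2*x*y + 3*y^2 - 3*x

1. deg p = 2. The shape is more complex than any degree-1 curve.
2. From the axis intercepts and sections: it crosses the x-axis at the gridline x = 0; one y-axis crossing is at y = 0.
3. Fitting integer coefficients to these (and the overall shape) gives p.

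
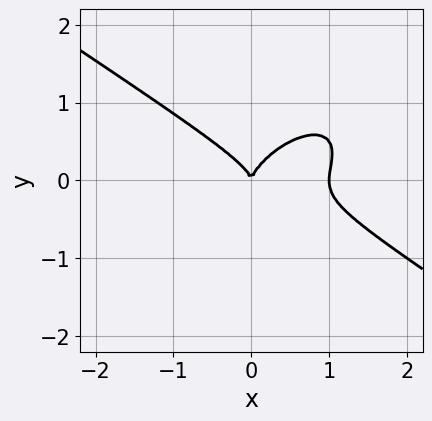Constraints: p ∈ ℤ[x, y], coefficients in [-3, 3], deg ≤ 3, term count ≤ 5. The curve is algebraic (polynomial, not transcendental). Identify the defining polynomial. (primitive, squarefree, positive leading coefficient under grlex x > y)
(a) deg p = 3. A generic line meets the curve in up to 3 points.
(b) From the visible intercepts: it crosses the y-axis at the gridline y = 0; among the integer gridlines, it crosses the x-axis at x ∈ {0, 1}.
(c) Fitting integer coefficients to these (and the overall shape) gives p.

x^3 - x*y^2 + 2*y^3 - x^2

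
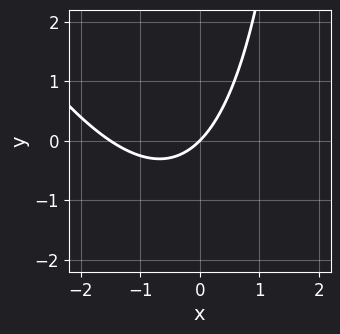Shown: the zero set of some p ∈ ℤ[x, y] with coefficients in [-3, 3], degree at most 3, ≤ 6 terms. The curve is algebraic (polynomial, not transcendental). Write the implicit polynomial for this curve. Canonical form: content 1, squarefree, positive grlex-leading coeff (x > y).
The degree is 2 — no degree-1 curve has this shape.
From the visible intercepts: it crosses the x-axis at the gridline x = 0; it crosses the y-axis at the gridline y = 0.
Together with the visible shape, these determine p as stated.

2*x^2 + x*y + 3*x - 3*y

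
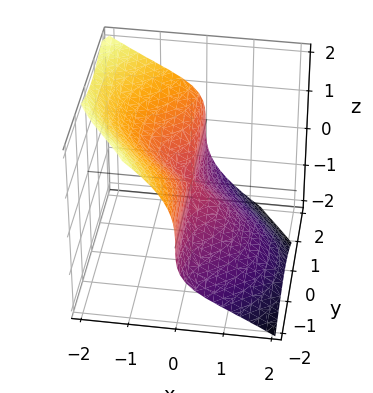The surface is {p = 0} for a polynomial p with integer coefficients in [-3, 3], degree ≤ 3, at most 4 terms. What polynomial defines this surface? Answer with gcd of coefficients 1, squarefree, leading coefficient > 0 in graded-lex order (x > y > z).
The degree is 3 — no degree-2 surface has this shape.
Reading off the gridlines: one x-axis crossing is at x = 0; every point of the y-axis in the box is on the surface; one z-axis crossing is at z = 0.
Matching integer coefficients to the picture gives p.

2*x^3 + 3*x*y^2 - 2*x*y*z + 3*z^3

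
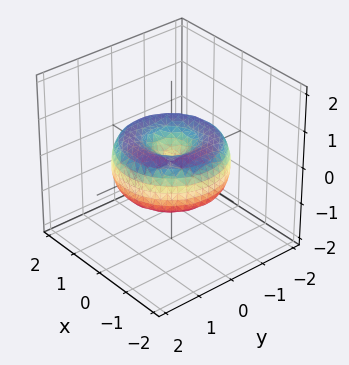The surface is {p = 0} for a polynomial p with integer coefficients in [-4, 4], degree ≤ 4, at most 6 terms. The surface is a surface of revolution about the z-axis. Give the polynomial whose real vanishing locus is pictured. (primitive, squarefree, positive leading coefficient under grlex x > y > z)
x^4 + 2*x^2*y^2 + y^4 - 2*x^2 - 2*y^2 + 2*z^2

First, deg p = 4. No degree-3 surface has this shape.
Next, symmetries: every cross-section ⟂ z is a circle, so x, y appear only via x² + y².
Next, reading off the gridlines: it meets the y-axis at y = 0 (among the integer gridlines); a circular section at z = 0 has radius between 1 and 2.
Finally, together with the visible shape, these determine p as stated.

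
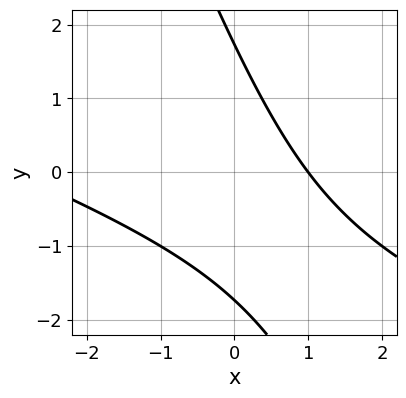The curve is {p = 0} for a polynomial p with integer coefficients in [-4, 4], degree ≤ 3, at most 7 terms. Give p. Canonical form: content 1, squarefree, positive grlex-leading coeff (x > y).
(a) Degree: a generic line meets the curve in up to 2 points, so deg p = 2.
(b) Checking where it meets the axes: one x-axis crossing is at x = 1.
(c) These observations pin down the coefficients.

x^2 + 3*x*y + y^2 + 2*x - 3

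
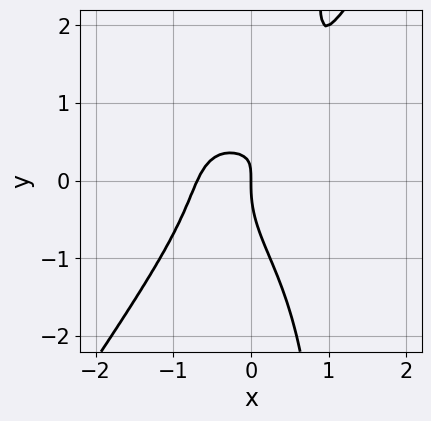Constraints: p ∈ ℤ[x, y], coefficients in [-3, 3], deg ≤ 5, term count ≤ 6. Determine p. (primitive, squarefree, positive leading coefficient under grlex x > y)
(a) Degree: the shape is more complex than any degree-3 curve, so deg p = 4.
(b) Against the integer gridlines: it crosses the y-axis at the gridline y = 0; it meets the x-axis at x = 0 (among the integer gridlines).
(c) Solving for integer coefficients yields p as stated.

3*x^4 - x*y^3 + y^3 - 2*x*y + x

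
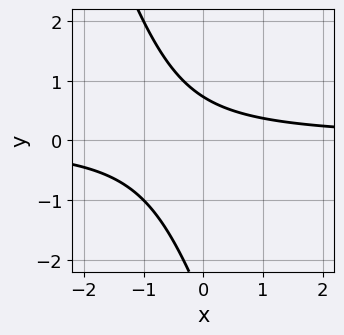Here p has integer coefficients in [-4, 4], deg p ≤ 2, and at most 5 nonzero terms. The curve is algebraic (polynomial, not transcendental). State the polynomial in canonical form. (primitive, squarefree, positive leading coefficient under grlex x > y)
3*x*y + y^2 + 2*y - 2

1. The degree is 2 — no degree-1 curve has this shape.
2. Observable constraints: it misses every integer gridline on the x-axis.
3. Fitting integer coefficients to these (and the overall shape) gives p.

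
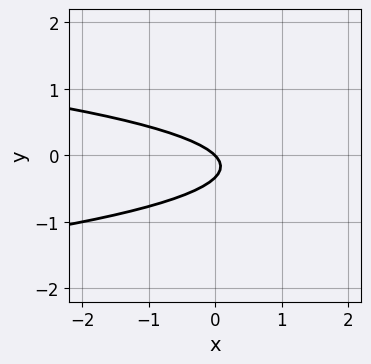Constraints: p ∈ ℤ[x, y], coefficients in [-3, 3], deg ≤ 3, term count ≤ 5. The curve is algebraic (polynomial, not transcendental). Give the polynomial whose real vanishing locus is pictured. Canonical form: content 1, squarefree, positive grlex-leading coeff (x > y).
3*y^2 + x + y

(a) Degree: no degree-1 curve has this shape, so deg p = 2.
(b) Against the integer gridlines: one y-axis crossing is at y = 0; it crosses the x-axis at the gridline x = 0.
(c) These observations pin down the coefficients.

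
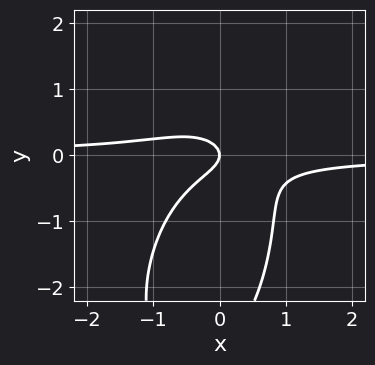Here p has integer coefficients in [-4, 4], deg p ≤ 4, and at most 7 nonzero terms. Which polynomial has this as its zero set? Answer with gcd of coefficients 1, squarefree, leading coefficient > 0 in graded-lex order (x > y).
1. The degree is 3 — no degree-2 curve has this shape.
2. From the visible intercepts: one y-axis crossing is at y = 0; one x-axis crossing is at x = 0.
3. These observations pin down the coefficients.

3*x^2*y - x*y^2 + y^3 + 3*y^2 + x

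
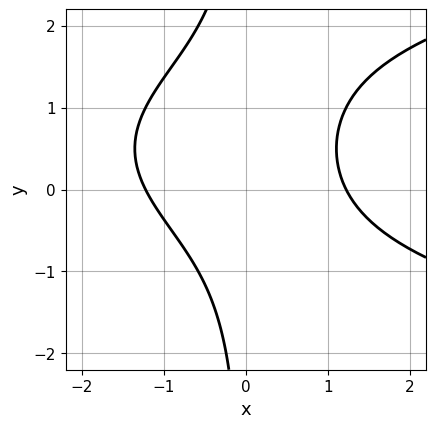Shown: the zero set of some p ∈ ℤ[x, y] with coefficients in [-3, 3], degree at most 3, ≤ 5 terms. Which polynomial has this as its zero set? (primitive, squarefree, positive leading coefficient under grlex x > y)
2*x*y^2 - 2*x^2 - 2*x*y + 3

Degree: the shape is more complex than any degree-2 curve, so deg p = 3.
Against the integer gridlines: no y-intercept at any integer in the box.
Putting this together gives p.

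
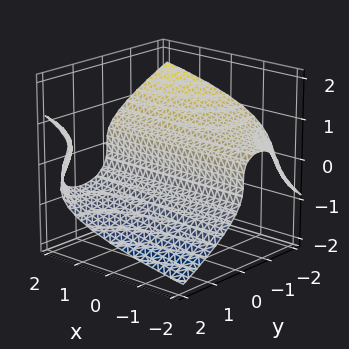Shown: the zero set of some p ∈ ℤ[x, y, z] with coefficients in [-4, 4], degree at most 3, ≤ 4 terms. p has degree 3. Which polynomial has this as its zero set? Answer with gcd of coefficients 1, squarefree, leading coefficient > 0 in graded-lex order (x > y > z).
The degree is 3 — the shape is more complex than any degree-2 surface.
Observable constraints: it crosses the z-axis at the gridline z = 0; one y-axis crossing is at y = 0.
Together with the visible shape, these determine p as stated. Check: (2, 0, 0) on the x-axis lies on the surface, and p(2, 0, 0) = 0. ✓

x*y^2 - 3*z^3 + y*z - 3*y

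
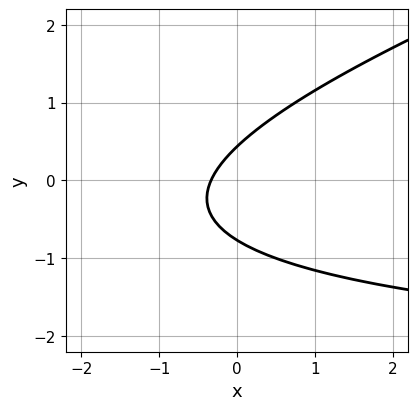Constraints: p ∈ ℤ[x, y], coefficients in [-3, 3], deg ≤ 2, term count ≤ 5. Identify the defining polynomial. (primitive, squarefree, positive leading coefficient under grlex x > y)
x*y - 3*y^2 + 3*x - y + 1

deg p = 2.
Matching integer coefficients to the picture gives p.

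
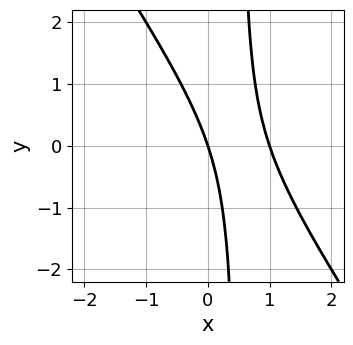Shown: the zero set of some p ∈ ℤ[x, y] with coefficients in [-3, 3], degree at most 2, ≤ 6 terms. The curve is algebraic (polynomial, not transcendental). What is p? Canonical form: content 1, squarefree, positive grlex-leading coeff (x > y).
1. The degree is 2 — no degree-1 curve has this shape.
2. From the visible intercepts: among the integer gridlines, it crosses the x-axis at x ∈ {0, 1}; it meets the y-axis at y = 0 (among the integer gridlines).
3. Solving for integer coefficients yields p as stated.

3*x^2 + 2*x*y - 3*x - y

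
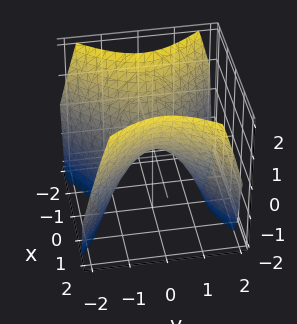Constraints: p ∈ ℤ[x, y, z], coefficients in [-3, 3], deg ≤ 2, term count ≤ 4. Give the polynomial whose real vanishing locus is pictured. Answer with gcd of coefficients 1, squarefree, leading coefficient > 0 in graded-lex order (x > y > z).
Degree: a saddle surface; a quadric, so deg p = 2.
Symmetries: mirror symmetry y ↦ −y ⇒ only even powers of y; the x ↦ −x reflection is a symmetry, so x appears only in even powers.
From the visible intercepts: one z-axis crossing is at z = 0; it crosses the y-axis at the gridline y = 0; it meets the x-axis at x = 0 (among the integer gridlines).
Fitting integer coefficients to these (and the overall shape) gives p.

x^2 - y^2 - z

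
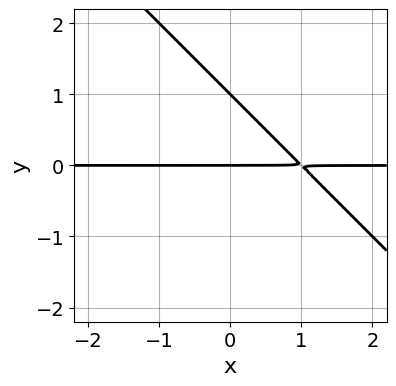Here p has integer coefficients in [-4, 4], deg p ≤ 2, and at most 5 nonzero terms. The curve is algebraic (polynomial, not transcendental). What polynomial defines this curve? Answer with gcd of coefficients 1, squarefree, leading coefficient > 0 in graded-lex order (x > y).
x*y + y^2 - y

1. deg p = 2.
2. From the axis intercepts and sections: the visible x-axis segment lies entirely on the curve; the y-axis gridline crossings are at y ∈ {0, 1}.
3. Fitting integer coefficients to these (and the overall shape) gives p.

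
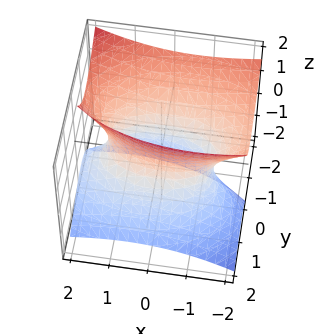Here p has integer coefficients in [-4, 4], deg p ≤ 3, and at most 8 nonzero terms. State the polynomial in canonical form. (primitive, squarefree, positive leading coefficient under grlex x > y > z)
x^2 + x*z + 3*y^2 + 3*y*z - 2*z^2 - 2

1. deg p = 2. No degree-1 surface has this shape.
2. Observable constraints: no z-intercept at any integer in the box.
3. Putting this together gives p.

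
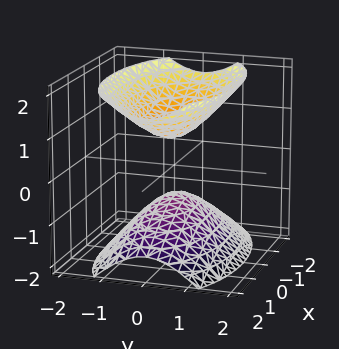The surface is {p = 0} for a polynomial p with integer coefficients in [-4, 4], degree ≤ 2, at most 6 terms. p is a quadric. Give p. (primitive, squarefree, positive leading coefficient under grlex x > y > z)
x^2 + 3*y^2 - 2*z^2 + 1

1. There are 2 components.
2. The degree is 2 — two sheets facing apart; a quadric.
3. Symmetries: it's symmetric under x → −x, forcing even powers of x; the y ↦ −y reflection is a symmetry, so y appears only in even powers; it's symmetric under z → −z, forcing even powers of z.
4. Observable constraints: it misses every integer gridline on the x-axis; no y-intercept at any integer in the box.
5. Matching integer coefficients to the picture gives p.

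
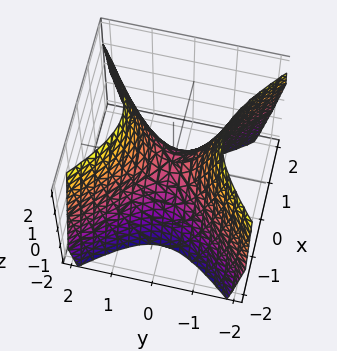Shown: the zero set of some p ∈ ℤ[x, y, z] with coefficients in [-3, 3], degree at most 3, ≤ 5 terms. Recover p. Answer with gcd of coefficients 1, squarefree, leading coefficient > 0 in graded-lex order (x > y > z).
3*x^2 - 3*y^2 + 2*z

Degree: a hyperbolic paraboloid; a quadric, so deg p = 2.
Symmetries: the y ↦ −y reflection is a symmetry, so y appears only in even powers; the x ↦ −x reflection is a symmetry, so x appears only in even powers.
From the visible intercepts: it meets the x-axis at x = 0 (among the integer gridlines); it meets the y-axis at y = 0 (among the integer gridlines); it meets the z-axis at z = 0 (among the integer gridlines).
Putting this together gives p.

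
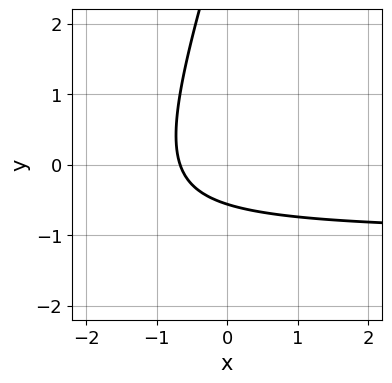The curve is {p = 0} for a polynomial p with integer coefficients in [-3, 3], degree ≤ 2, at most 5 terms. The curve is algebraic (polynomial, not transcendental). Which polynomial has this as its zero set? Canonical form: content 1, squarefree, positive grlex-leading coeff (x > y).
3*x*y - y^2 + 3*x + 3*y + 2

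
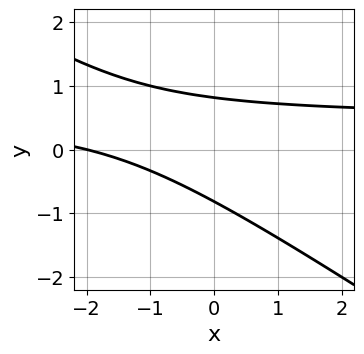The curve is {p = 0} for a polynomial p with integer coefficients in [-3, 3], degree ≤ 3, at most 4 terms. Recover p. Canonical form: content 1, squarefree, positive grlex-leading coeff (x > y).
2*x*y + 3*y^2 - x - 2

First, deg p = 2.
Then, reading off the gridlines: it meets the x-axis at x = -2 (among the integer gridlines).
Finally, these observations pin down the coefficients.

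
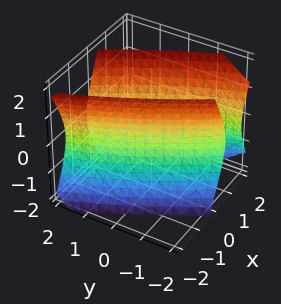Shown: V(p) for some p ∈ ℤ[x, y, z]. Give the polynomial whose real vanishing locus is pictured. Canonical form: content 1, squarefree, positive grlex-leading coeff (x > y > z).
1. I count 2 distinct pieces. They look like related sheets of one shape, so recover p as a whole.
2. The degree is 2 — the shape is more complex than any degree-1 surface.
3. From the axis intercepts and sections: it misses every integer gridline on the z-axis.
4. Putting this together gives p.

3*x^2 + 3*x*y + y^2 - z^2 - 2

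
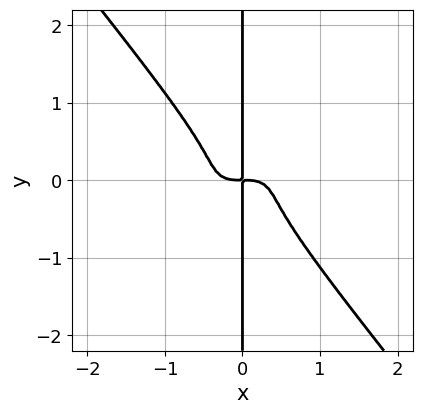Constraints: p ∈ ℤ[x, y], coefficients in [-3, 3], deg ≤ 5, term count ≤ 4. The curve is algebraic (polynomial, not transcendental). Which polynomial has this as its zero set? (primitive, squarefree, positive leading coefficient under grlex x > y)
2*x^4 - 3*x^3*y + 3*x*y^3 + x*y

First, the degree is 4 — no degree-3 curve has this shape.
Then, from the axis intercepts and sections: the visible y-axis segment lies entirely on the curve.
Finally, fitting integer coefficients to these (and the overall shape) gives p.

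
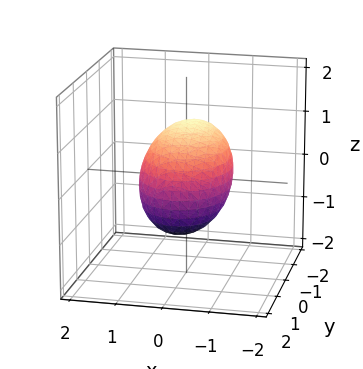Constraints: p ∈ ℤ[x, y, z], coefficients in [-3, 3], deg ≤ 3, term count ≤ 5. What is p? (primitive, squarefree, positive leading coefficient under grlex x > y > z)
3*x^2 + 2*y^2 + 2*y*z + 3*z^2 - 3

deg p = 2. A generic line meets the surface in up to 2 points.
Checking where it meets the axes: the x-axis gridline crossings are at x ∈ {-1, 1}; the z-axis gridline crossings are at z ∈ {-1, 1}.
Together with the visible shape, these determine p as stated.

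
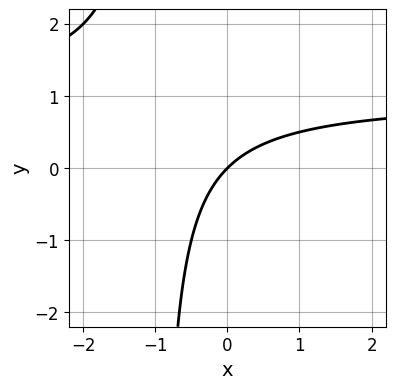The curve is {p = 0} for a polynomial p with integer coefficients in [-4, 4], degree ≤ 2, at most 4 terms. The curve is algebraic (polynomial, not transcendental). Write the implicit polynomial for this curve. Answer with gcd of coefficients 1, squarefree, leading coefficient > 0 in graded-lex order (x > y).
First, degree: the shape is more complex than any degree-1 curve, so deg p = 2.
Then, against the integer gridlines: one x-axis crossing is at x = 0; it crosses the y-axis at the gridline y = 0.
Finally, fitting integer coefficients to these (and the overall shape) gives p.

x*y - x + y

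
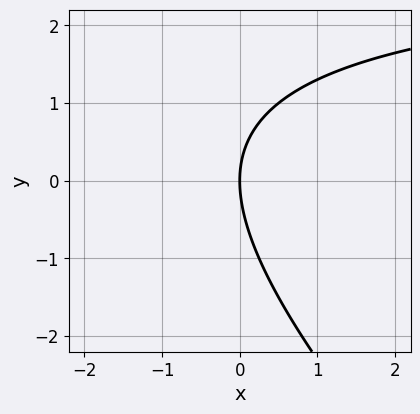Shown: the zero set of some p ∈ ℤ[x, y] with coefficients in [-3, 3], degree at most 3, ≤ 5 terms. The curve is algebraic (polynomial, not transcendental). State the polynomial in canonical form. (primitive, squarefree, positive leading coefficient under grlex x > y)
x*y + y^2 - 3*x

First, the degree is 2 — the shape is more complex than any degree-1 curve.
Next, from the axis intercepts and sections: one y-axis crossing is at y = 0; it meets the x-axis at x = 0 (among the integer gridlines).
Finally, putting this together gives p.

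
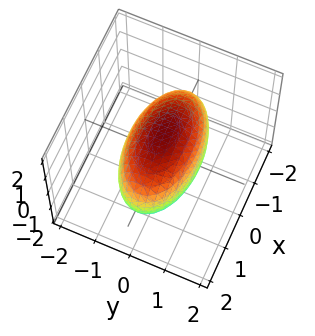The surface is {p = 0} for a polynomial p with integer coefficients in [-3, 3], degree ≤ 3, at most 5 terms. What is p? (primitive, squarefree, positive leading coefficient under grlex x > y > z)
x^2 + 3*y^2 + 2*z^2 - 3

deg p = 2.
Symmetries: the x ↦ −x reflection is a symmetry, so x appears only in even powers; the z ↦ −z reflection is a symmetry, so z appears only in even powers; it's symmetric under y → −y, forcing even powers of y.
Checking where it meets the axes: among the integer gridlines, it crosses the y-axis at y ∈ {-1, 1}.
Assembling these constraints gives the stated polynomial.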